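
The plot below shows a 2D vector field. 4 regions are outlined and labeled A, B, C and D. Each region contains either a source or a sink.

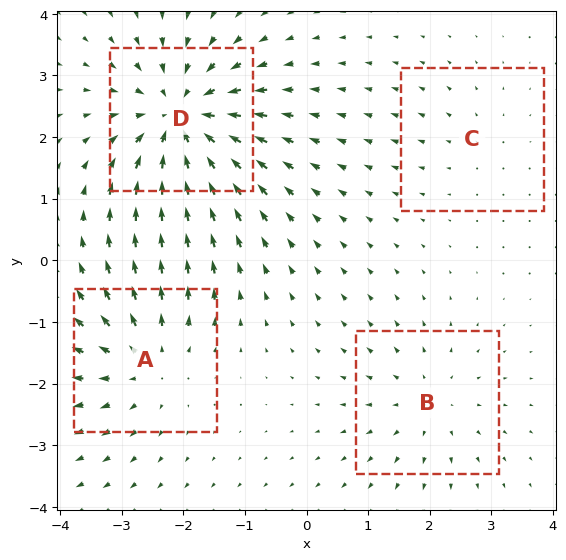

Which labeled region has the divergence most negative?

Divergence at each region's feature centre — A: about +5, B: about +3, C: about +2, D: about -7. Region D is most negative.

D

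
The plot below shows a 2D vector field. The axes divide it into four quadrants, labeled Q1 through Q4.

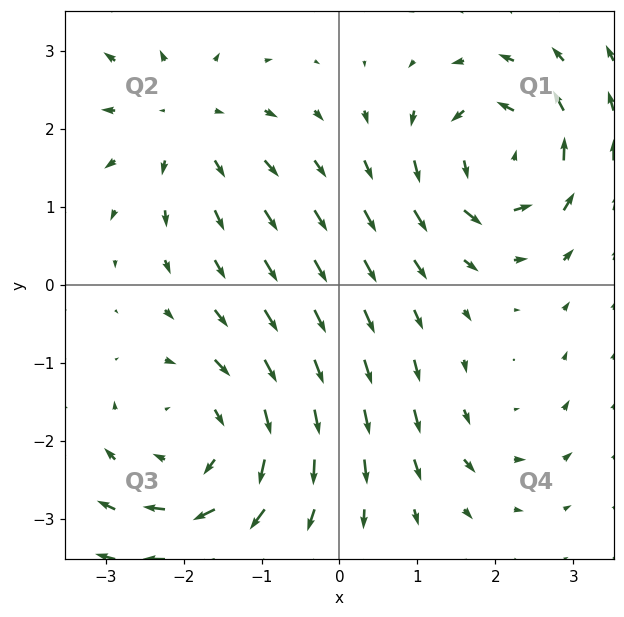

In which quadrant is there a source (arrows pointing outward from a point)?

The source sits at approximately (-2.0, 2.1), which lies in quadrant Q2. The divergence there is about +3, positive as expected for a source.

Q2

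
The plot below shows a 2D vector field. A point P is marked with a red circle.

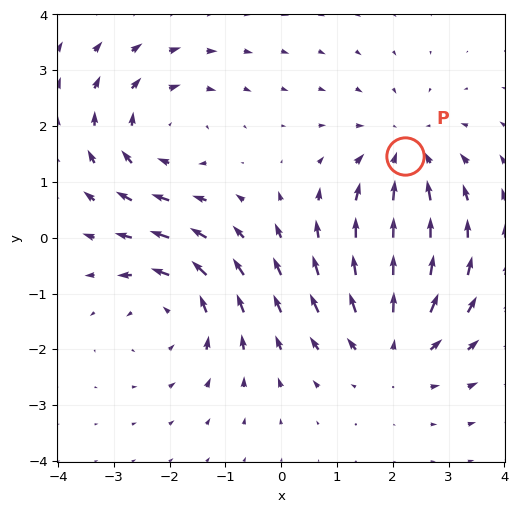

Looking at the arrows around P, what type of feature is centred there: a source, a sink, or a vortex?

sink

At P (2.2, 1.5) the arrows converge inward. Divergence about -4, curl ≈0 — negative divergence with near-zero curl is a sink.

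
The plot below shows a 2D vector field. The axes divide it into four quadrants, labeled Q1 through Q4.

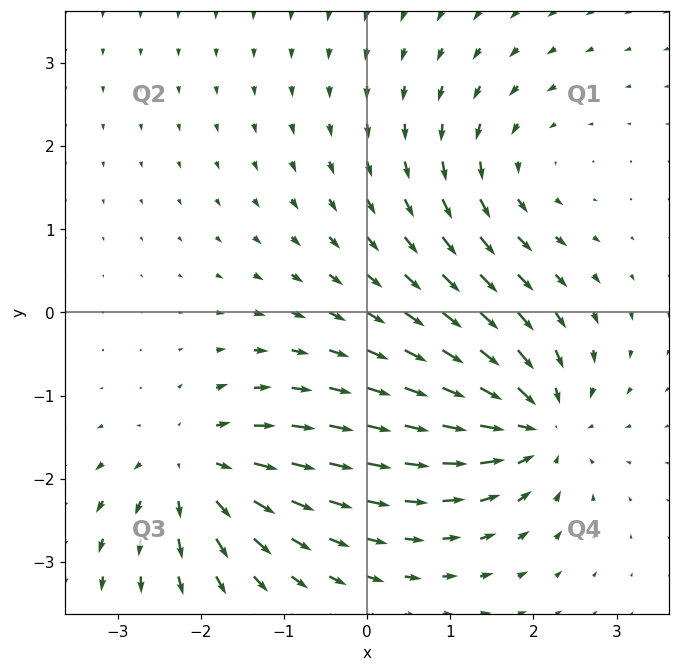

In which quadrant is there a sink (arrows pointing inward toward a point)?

The sink sits at approximately (2.0, -1.3), which lies in quadrant Q4. The divergence there is about -5, negative as expected for a sink.

Q4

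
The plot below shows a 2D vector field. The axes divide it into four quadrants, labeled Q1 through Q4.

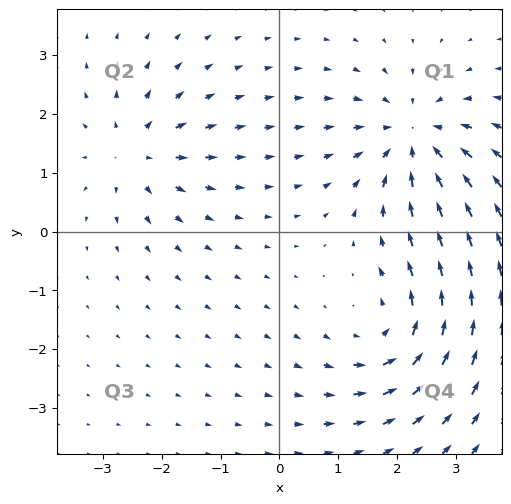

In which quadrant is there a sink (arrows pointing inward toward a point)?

Q1

The sink sits at approximately (2.3, 1.6), which lies in quadrant Q1. The divergence there is about -5, negative as expected for a sink.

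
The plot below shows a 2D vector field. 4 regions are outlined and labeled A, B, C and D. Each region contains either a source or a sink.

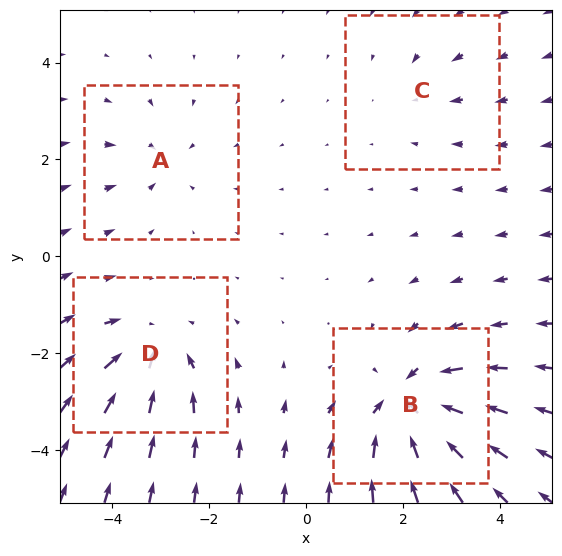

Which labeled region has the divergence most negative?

Divergence at each region's feature centre — A: about -3, B: about -8, C: about -2, D: about -6. Region B is most negative.

B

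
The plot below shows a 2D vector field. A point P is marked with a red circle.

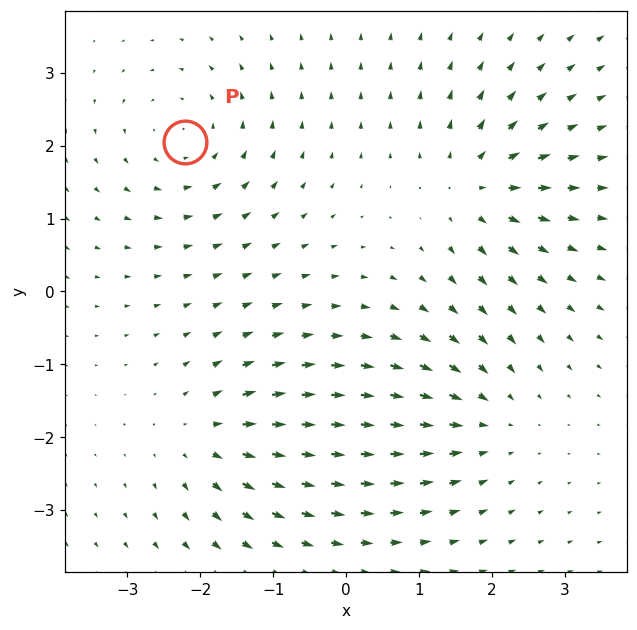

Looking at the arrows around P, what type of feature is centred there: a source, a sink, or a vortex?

At P (-2.2, 2.1) the arrows circulate counterclockwise. Divergence ≈0, curl about +4 — near-zero divergence with nonzero curl is a vortex.

vortex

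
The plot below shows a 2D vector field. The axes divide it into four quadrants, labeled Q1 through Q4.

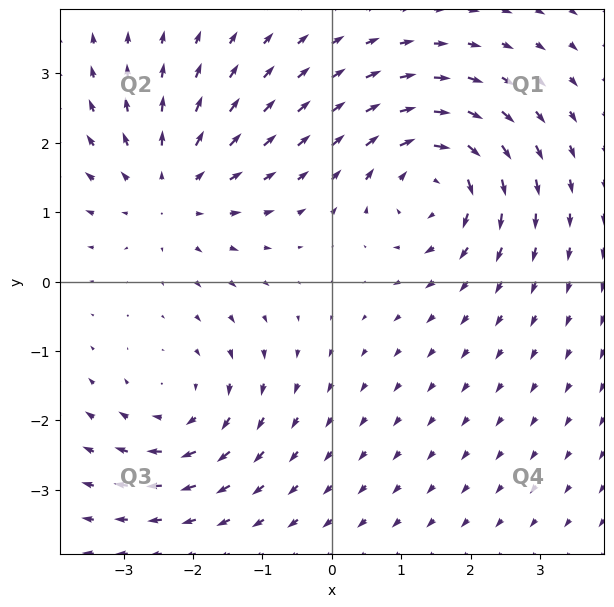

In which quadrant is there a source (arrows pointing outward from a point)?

Q2

The source sits at approximately (-2.3, 1.3), which lies in quadrant Q2. The divergence there is about +4, positive as expected for a source.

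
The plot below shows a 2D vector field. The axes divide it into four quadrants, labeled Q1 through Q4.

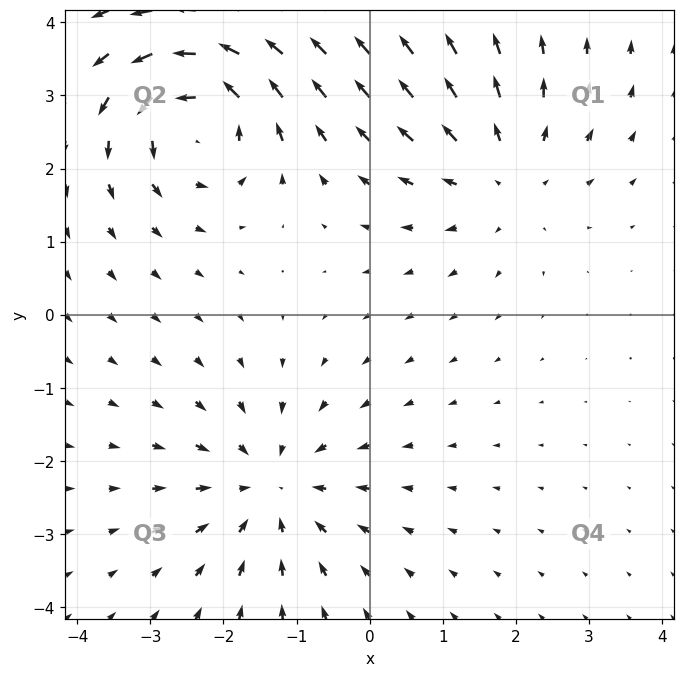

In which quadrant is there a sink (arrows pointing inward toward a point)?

Q3

The sink sits at approximately (-1.3, -2.4), which lies in quadrant Q3. The divergence there is about -4, negative as expected for a sink.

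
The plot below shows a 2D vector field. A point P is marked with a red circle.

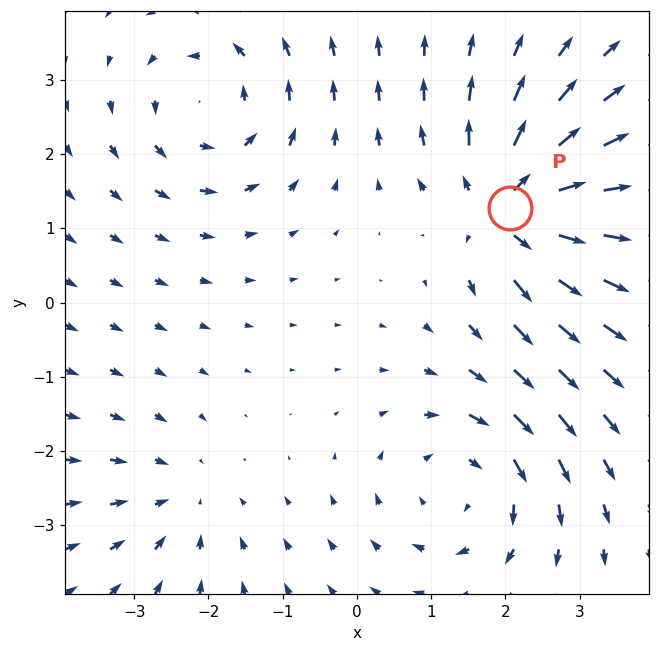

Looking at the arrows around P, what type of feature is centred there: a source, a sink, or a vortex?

At P (2.1, 1.3) the arrows spread outward. Divergence about +6, curl ≈0 — positive divergence with near-zero curl is a source.

source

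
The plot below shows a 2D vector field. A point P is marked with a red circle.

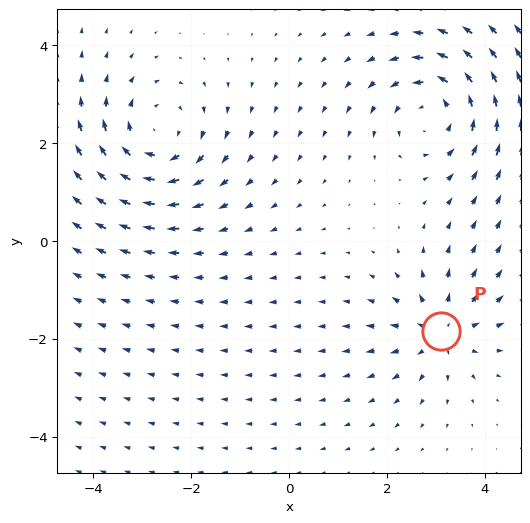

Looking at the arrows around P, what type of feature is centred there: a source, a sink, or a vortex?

At P (3.1, -1.9) the arrows spread outward. Divergence about +4, curl ≈0 — positive divergence with near-zero curl is a source.

source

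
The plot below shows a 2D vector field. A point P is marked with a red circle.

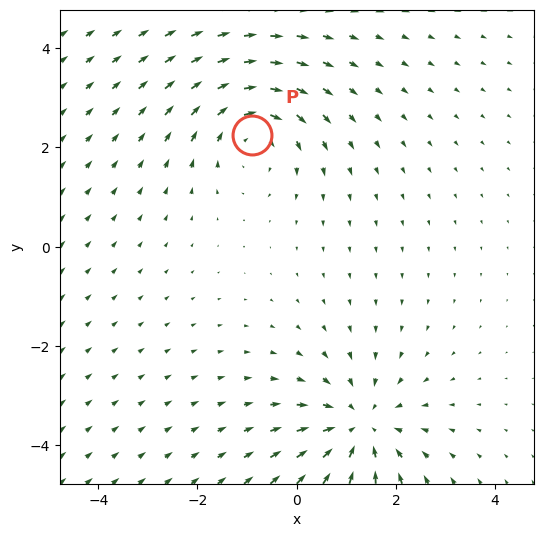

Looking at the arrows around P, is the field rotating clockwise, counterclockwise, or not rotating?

clockwise

Near P at (-0.9, 2.2) the arrows circulate clockwise. The curl (z-component) there is about -3; negative curl means clockwise rotation.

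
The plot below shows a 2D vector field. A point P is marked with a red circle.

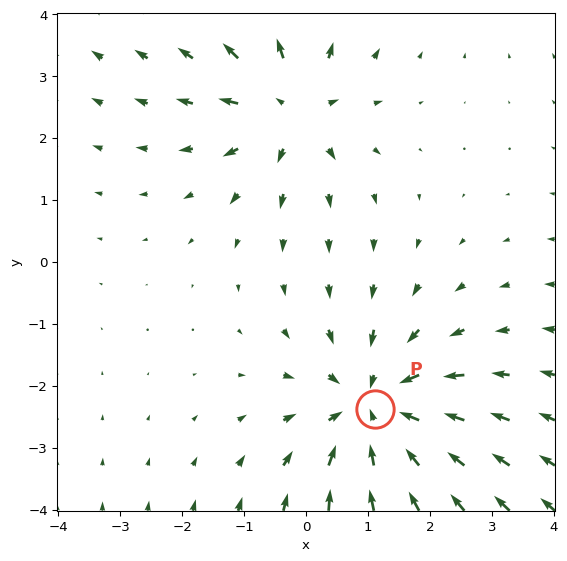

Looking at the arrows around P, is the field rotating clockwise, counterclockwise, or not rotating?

not rotating

Near P at (1.1, -2.4) the arrows show no circulation. The curl there is ≈0.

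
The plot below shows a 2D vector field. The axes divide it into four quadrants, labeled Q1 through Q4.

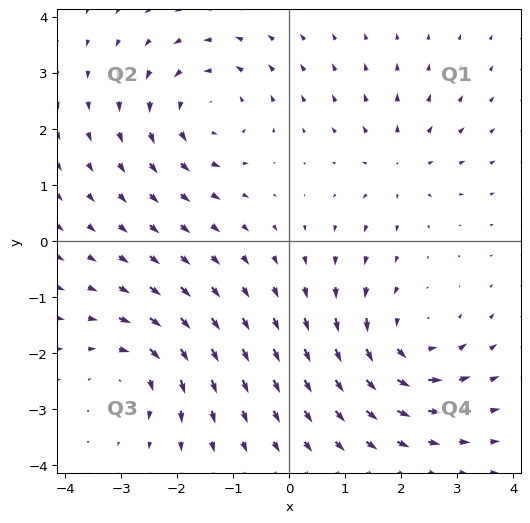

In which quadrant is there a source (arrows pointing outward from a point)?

The source sits at approximately (1.9, 1.4), which lies in quadrant Q1. The divergence there is about +4, positive as expected for a source.

Q1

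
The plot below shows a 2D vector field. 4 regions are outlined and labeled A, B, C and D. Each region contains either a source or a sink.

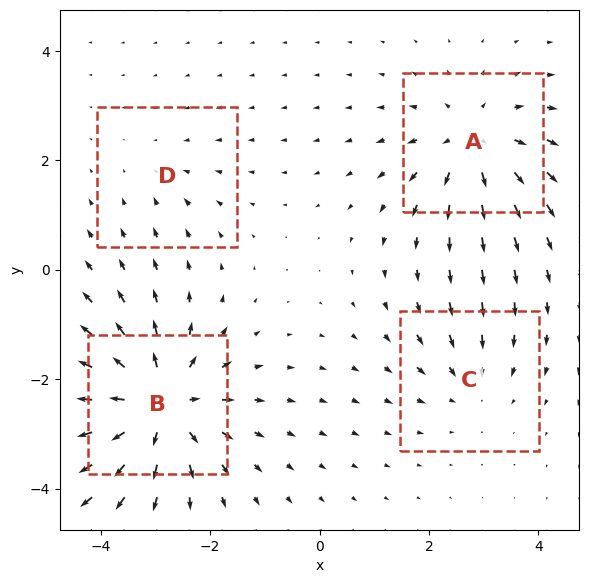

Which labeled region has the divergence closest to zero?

D

Divergence at each region's feature centre — A: about +5, B: about +7, C: about -3, D: about -2. Region D is closest to zero.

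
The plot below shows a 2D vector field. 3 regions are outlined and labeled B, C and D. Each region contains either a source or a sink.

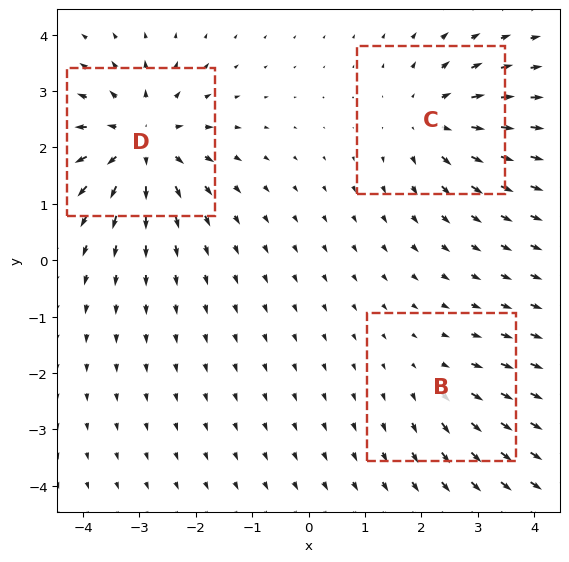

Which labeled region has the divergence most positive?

Divergence at each region's feature centre — B: about +2, C: about +4, D: about +5. Region D is most positive.

D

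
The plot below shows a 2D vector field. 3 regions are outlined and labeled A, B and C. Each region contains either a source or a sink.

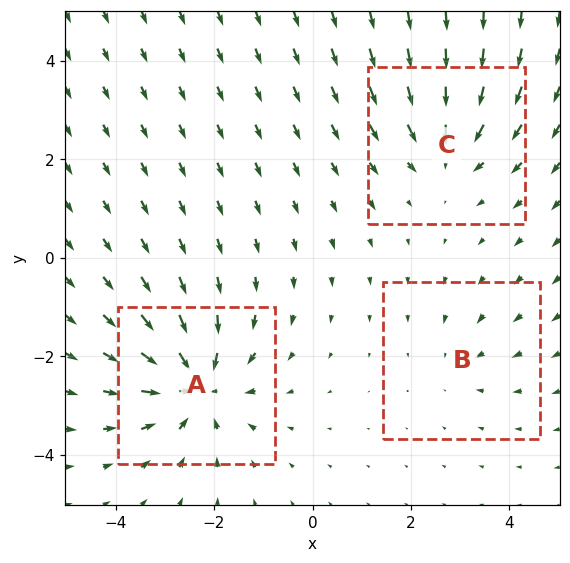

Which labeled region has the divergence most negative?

Divergence at each region's feature centre — A: about -5, B: about -2, C: about -3. Region A is most negative.

A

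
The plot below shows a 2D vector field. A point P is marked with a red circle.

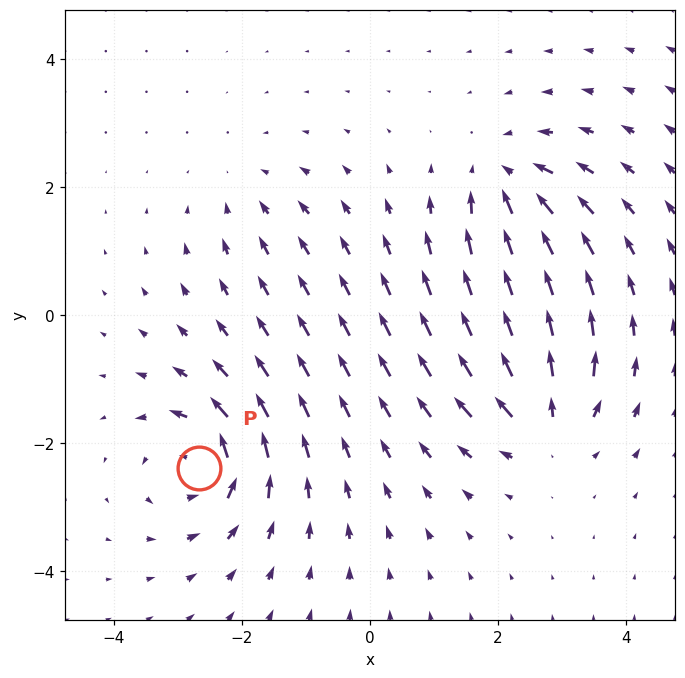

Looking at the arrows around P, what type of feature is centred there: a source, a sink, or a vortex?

vortex

At P (-2.7, -2.4) the arrows circulate counterclockwise. Divergence ≈0, curl about +6 — near-zero divergence with nonzero curl is a vortex.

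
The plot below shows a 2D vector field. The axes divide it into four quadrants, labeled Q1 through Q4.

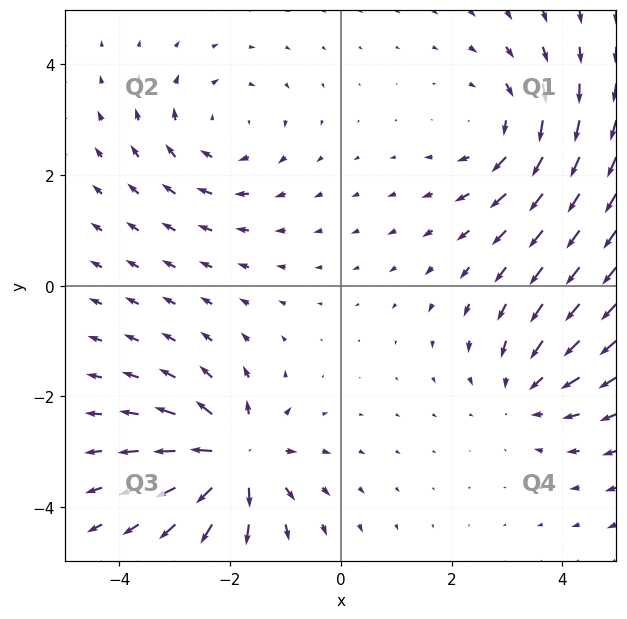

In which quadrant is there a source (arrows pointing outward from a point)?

The source sits at approximately (-1.9, -3.1), which lies in quadrant Q3. The divergence there is about +7, positive as expected for a source.

Q3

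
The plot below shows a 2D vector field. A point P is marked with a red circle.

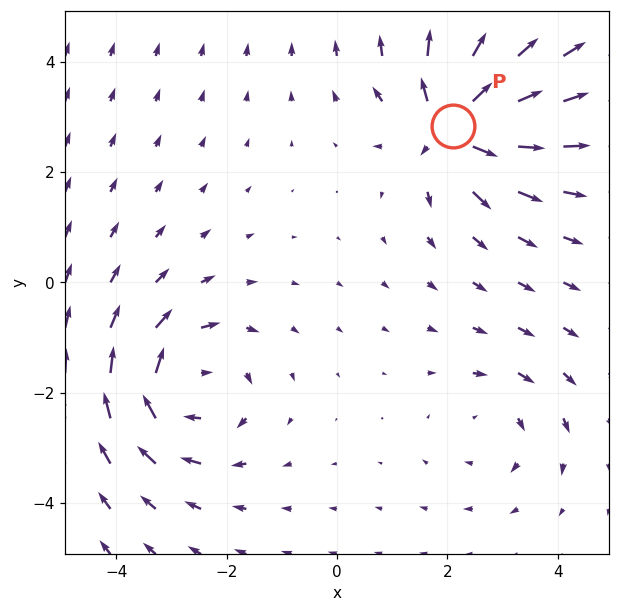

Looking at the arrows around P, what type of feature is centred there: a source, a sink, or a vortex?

At P (2.1, 2.8) the arrows spread outward. Divergence about +7, curl ≈0 — positive divergence with near-zero curl is a source.

source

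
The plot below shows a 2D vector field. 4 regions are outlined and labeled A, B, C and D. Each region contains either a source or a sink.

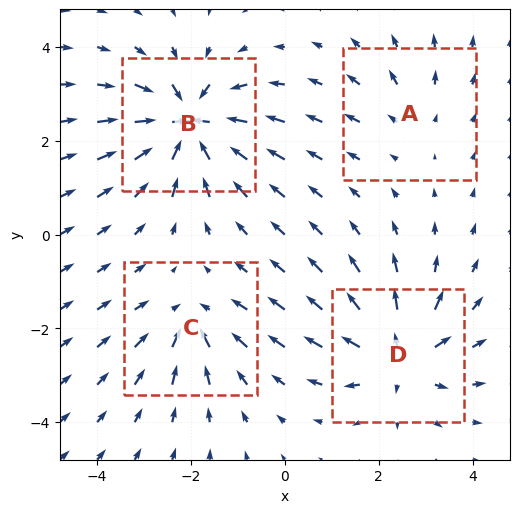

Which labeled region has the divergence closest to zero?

Divergence at each region's feature centre — A: about +3, B: about -8, C: about -4, D: about +6. Region A is closest to zero.

A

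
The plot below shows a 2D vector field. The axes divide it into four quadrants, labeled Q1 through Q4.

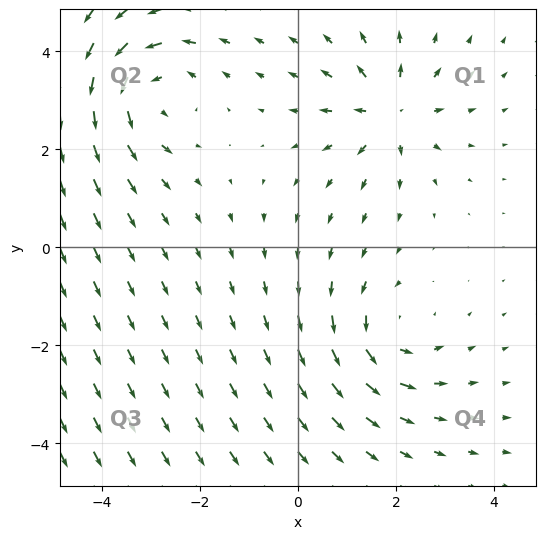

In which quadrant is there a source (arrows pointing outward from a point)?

Q1

The source sits at approximately (1.9, 2.8), which lies in quadrant Q1. The divergence there is about +4, positive as expected for a source.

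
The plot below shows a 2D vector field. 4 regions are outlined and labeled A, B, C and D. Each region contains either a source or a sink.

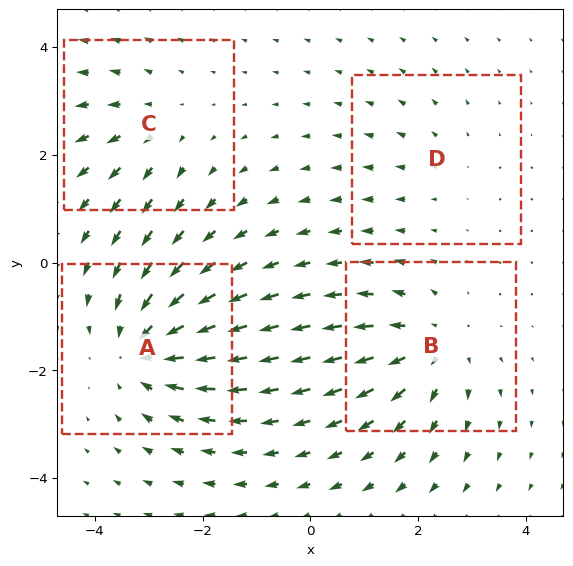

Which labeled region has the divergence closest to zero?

D

Divergence at each region's feature centre — A: about -6, B: about +5, C: about +3, D: about +2. Region D is closest to zero.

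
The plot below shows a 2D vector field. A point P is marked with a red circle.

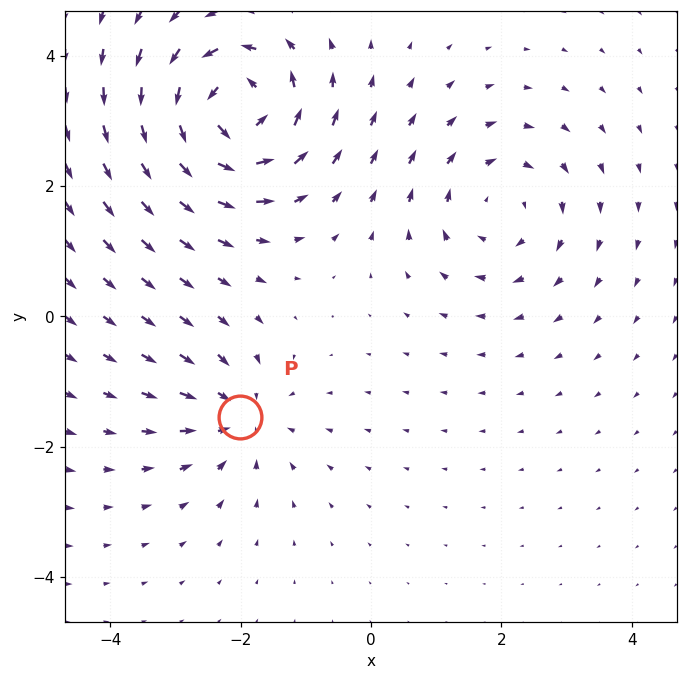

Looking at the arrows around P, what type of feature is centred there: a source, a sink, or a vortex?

At P (-2.0, -1.5) the arrows converge inward. Divergence about -3, curl ≈0 — negative divergence with near-zero curl is a sink.

sink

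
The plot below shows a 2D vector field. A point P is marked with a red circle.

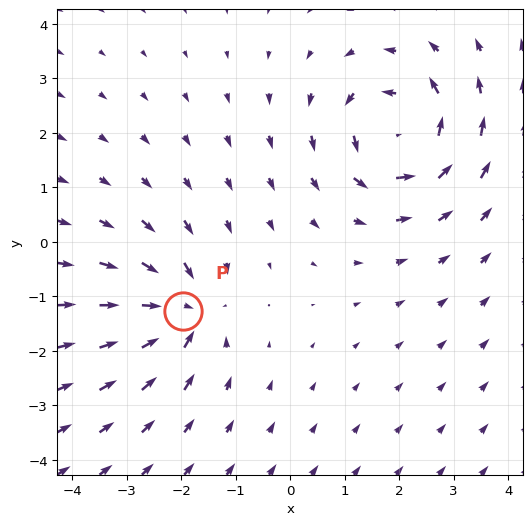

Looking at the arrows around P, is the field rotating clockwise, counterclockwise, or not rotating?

Near P at (-2.0, -1.3) the arrows show no circulation. The curl there is ≈0.

not rotating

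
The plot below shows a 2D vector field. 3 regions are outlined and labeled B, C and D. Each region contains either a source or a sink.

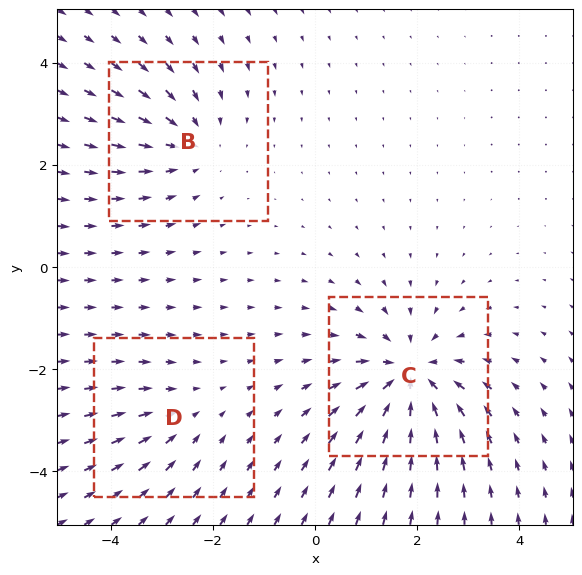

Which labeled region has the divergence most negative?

Divergence at each region's feature centre — B: about -3, C: about -5, D: about -2. Region C is most negative.

C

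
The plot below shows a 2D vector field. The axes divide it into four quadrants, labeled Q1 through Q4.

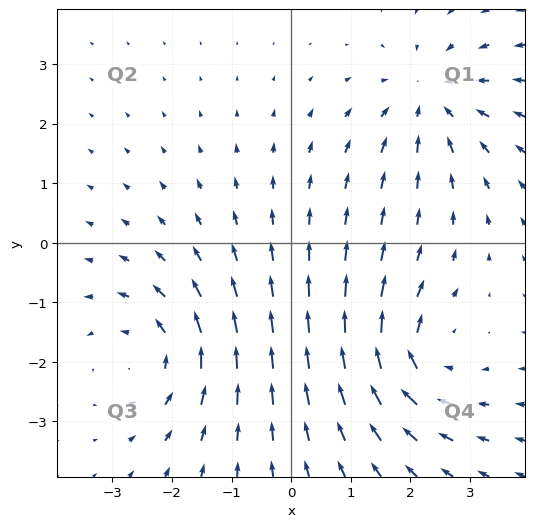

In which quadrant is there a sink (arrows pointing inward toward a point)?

The sink sits at approximately (2.3, 2.4), which lies in quadrant Q1. The divergence there is about -4, negative as expected for a sink.

Q1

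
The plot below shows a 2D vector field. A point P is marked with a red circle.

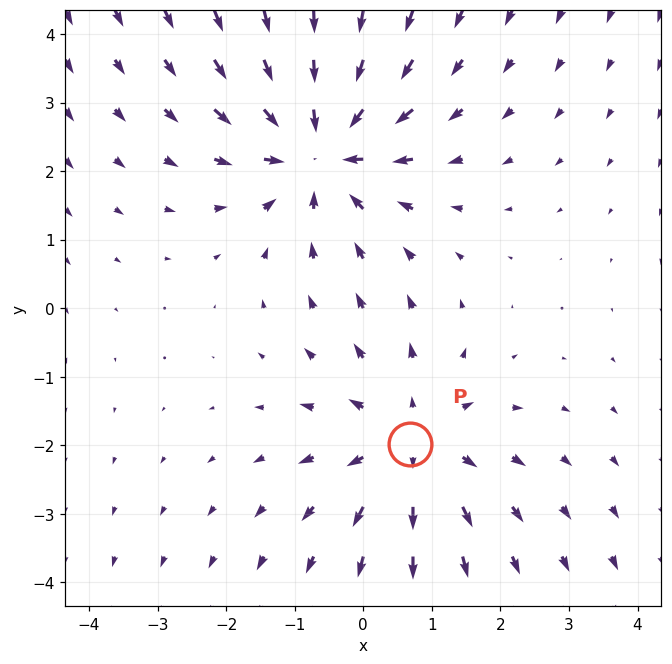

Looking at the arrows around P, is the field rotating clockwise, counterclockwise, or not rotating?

Near P at (0.7, -2.0) the arrows show no circulation. The curl there is ≈0.

not rotating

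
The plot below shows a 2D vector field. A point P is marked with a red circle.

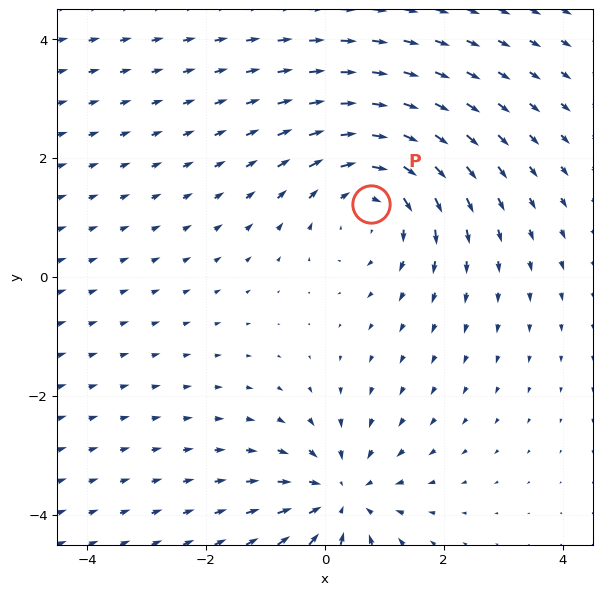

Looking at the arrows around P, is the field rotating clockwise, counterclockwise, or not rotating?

clockwise

Near P at (0.8, 1.2) the arrows circulate clockwise. The curl (z-component) there is about -3; negative curl means clockwise rotation.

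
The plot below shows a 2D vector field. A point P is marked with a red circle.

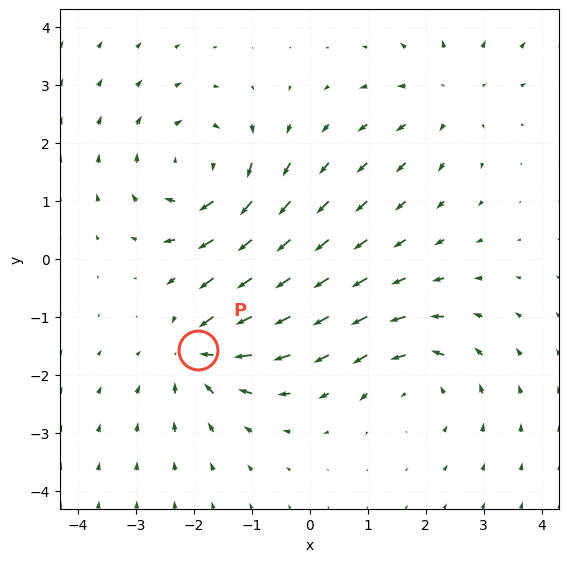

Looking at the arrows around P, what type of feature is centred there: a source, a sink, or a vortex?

At P (-1.9, -1.6) the arrows converge inward. Divergence about -5, curl ≈0 — negative divergence with near-zero curl is a sink.

sink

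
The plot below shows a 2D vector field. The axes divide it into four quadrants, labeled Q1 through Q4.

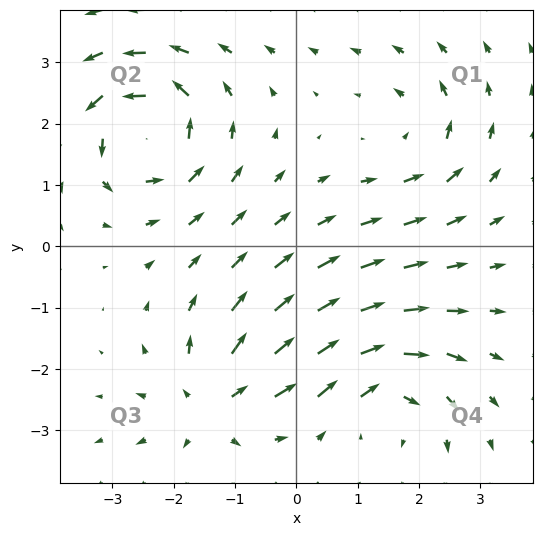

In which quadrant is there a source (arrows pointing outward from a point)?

Q3

The source sits at approximately (-1.4, -2.6), which lies in quadrant Q3. The divergence there is about +5, positive as expected for a source.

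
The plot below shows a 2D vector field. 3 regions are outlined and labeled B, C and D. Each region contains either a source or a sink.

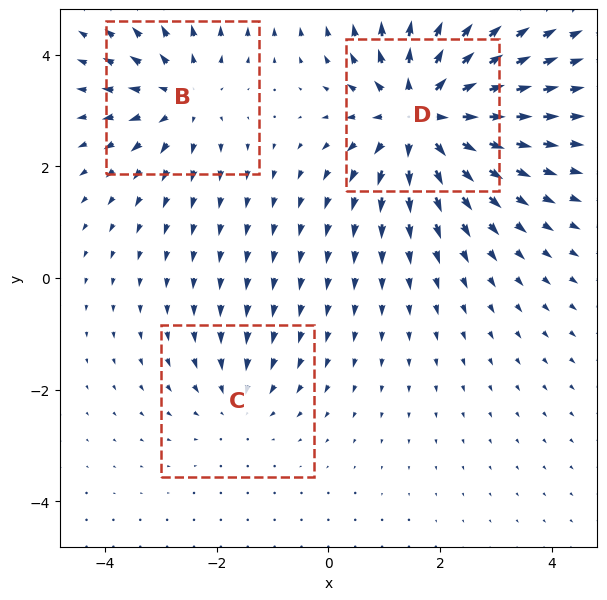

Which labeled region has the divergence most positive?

Divergence at each region's feature centre — B: about +3, C: about -2, D: about +5. Region D is most positive.

D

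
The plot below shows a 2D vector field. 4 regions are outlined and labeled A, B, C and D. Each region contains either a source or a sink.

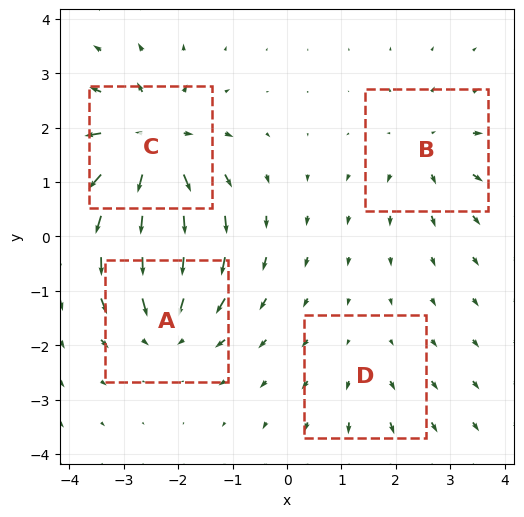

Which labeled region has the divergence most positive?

C

Divergence at each region's feature centre — A: about -5, B: about +4, C: about +8, D: about +2. Region C is most positive.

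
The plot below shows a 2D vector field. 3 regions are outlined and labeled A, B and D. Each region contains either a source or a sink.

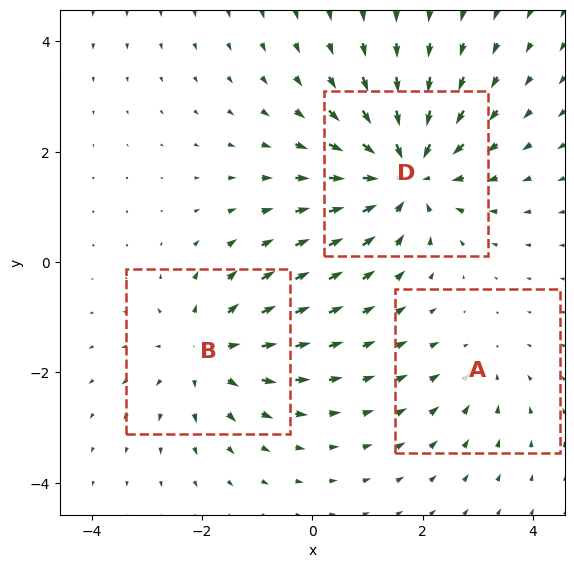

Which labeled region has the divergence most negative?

Divergence at each region's feature centre — A: about -2, B: about +3, D: about -5. Region D is most negative.

D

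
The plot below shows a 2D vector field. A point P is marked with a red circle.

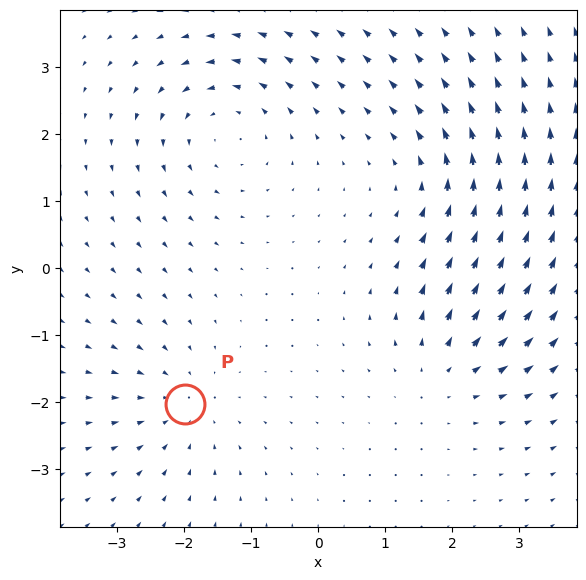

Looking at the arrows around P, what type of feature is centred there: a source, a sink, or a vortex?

At P (-2.0, -2.0) the arrows converge inward. Divergence about -4, curl ≈0 — negative divergence with near-zero curl is a sink.

sink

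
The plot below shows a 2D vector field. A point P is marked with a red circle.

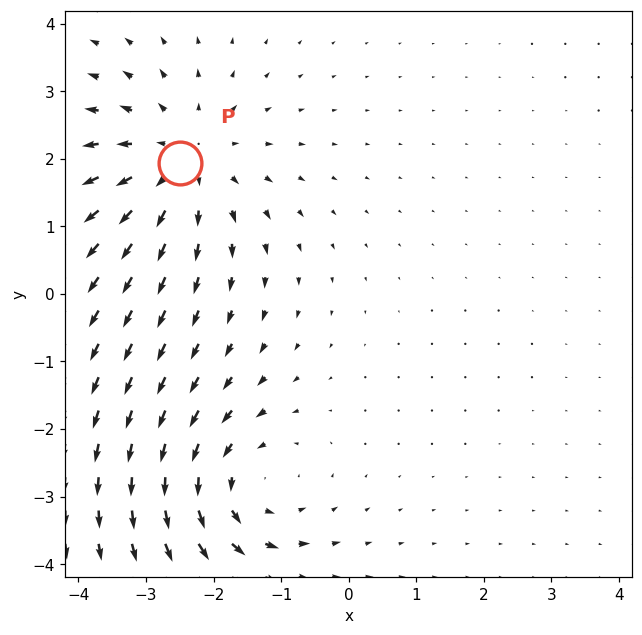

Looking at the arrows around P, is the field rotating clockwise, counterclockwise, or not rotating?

Near P at (-2.5, 1.9) the arrows show no circulation. The curl there is ≈0.

not rotating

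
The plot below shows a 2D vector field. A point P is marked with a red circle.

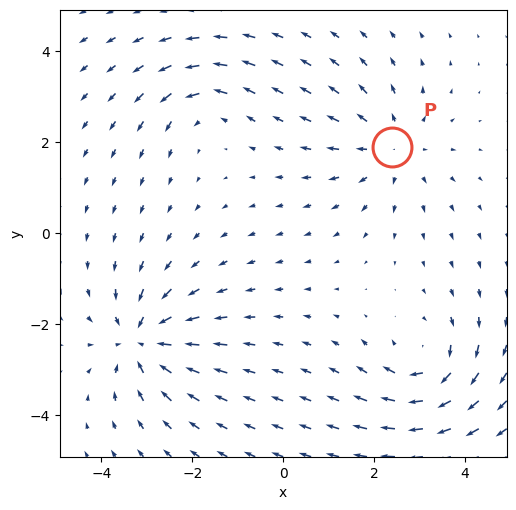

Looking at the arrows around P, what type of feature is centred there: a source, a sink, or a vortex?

At P (2.4, 1.9) the arrows spread outward. Divergence about +4, curl ≈0 — positive divergence with near-zero curl is a source.

source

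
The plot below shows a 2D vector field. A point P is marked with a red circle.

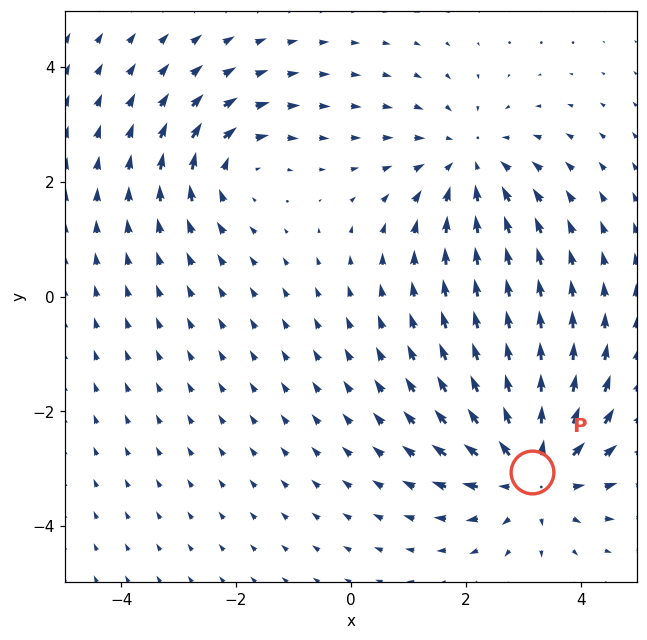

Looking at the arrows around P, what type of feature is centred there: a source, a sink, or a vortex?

At P (3.2, -3.0) the arrows spread outward. Divergence about +5, curl ≈0 — positive divergence with near-zero curl is a source.

source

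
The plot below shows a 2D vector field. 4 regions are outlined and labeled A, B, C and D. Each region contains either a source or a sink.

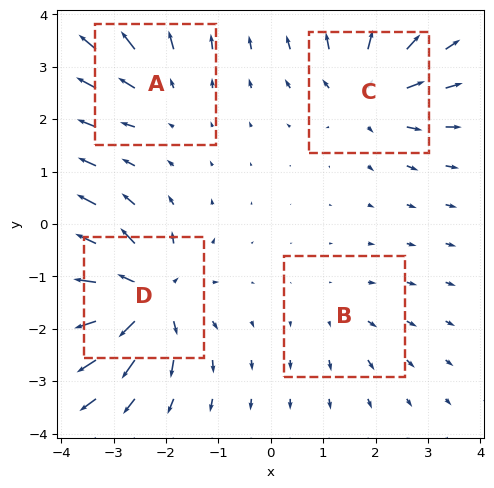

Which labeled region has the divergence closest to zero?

B

Divergence at each region's feature centre — A: about +4, B: about +2, C: about +6, D: about +8. Region B is closest to zero.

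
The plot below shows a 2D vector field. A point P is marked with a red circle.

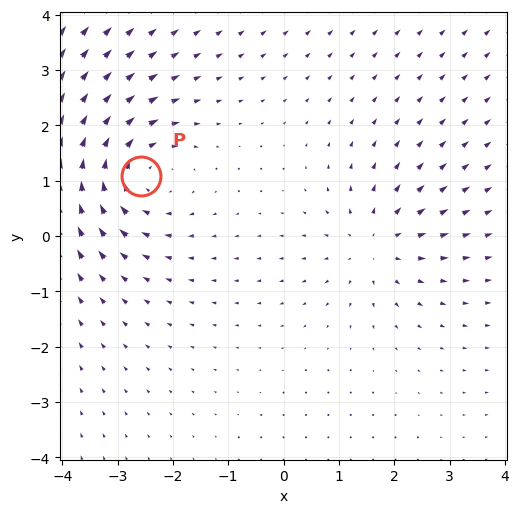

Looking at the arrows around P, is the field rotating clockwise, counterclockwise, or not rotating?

clockwise

Near P at (-2.6, 1.1) the arrows circulate clockwise. The curl (z-component) there is about -4; negative curl means clockwise rotation.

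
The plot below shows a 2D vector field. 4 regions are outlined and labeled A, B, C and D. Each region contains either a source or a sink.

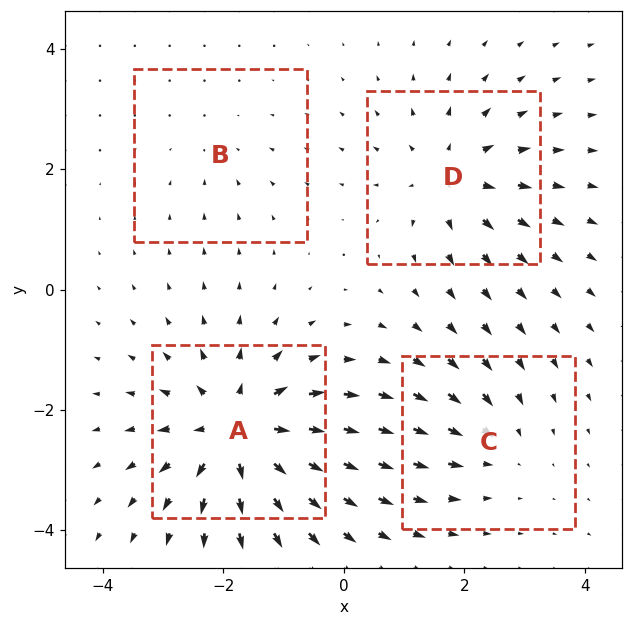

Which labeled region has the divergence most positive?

A

Divergence at each region's feature centre — A: about +8, B: about -2, C: about -3, D: about +5. Region A is most positive.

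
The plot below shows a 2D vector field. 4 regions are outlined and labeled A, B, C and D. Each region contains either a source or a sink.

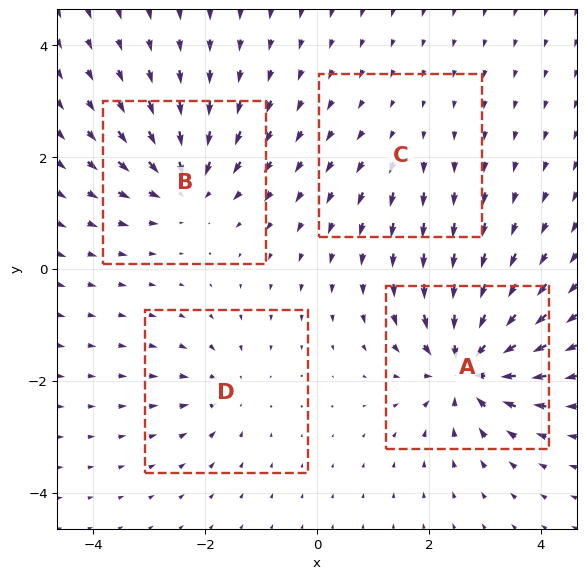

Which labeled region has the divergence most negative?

Divergence at each region's feature centre — A: about -9, B: about -6, C: about +2, D: about -4. Region A is most negative.

A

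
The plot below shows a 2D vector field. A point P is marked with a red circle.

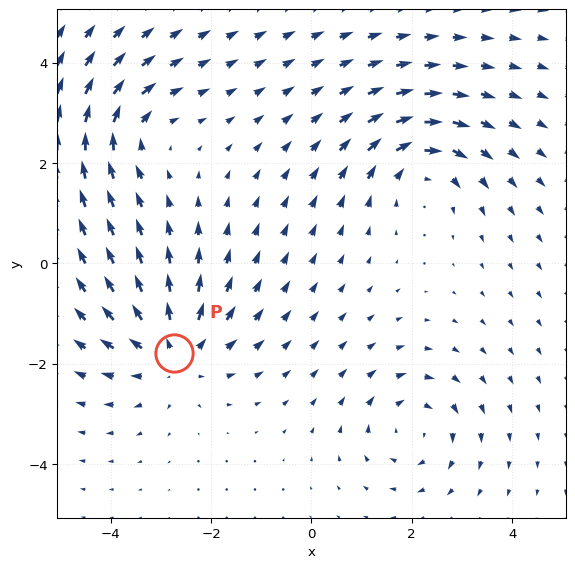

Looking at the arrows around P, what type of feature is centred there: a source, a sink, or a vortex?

source

At P (-2.7, -1.8) the arrows spread outward. Divergence about +4, curl ≈0 — positive divergence with near-zero curl is a source.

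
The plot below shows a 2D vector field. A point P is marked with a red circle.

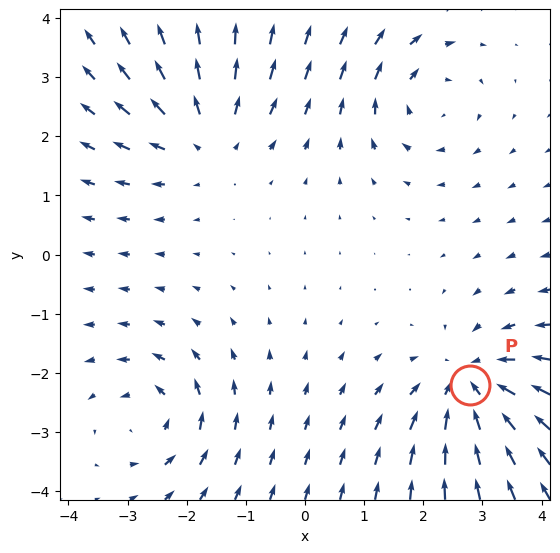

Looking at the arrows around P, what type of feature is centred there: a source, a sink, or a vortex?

At P (2.8, -2.2) the arrows converge inward. Divergence about -5, curl ≈0 — negative divergence with near-zero curl is a sink.

sink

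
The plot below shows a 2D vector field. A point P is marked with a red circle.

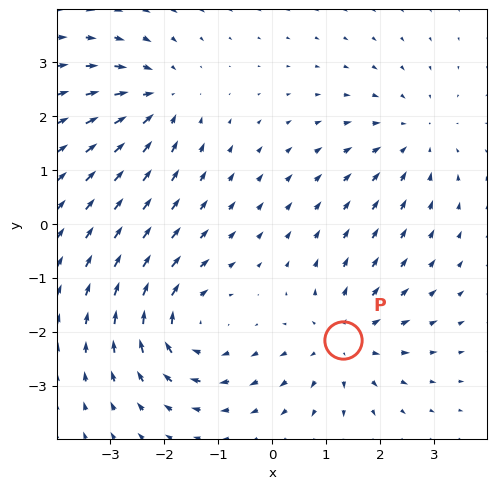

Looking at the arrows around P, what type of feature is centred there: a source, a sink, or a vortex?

source

At P (1.3, -2.2) the arrows spread outward. Divergence about +4, curl ≈0 — positive divergence with near-zero curl is a source.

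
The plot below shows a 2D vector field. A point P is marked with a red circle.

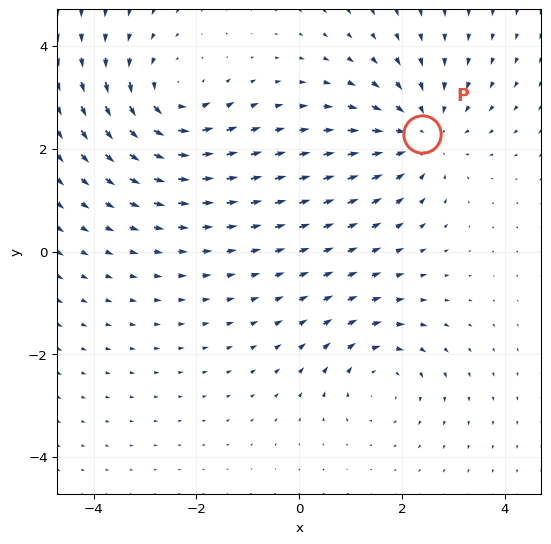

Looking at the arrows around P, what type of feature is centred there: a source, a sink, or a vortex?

At P (2.4, 2.3) the arrows converge inward. Divergence about -4, curl ≈0 — negative divergence with near-zero curl is a sink.

sink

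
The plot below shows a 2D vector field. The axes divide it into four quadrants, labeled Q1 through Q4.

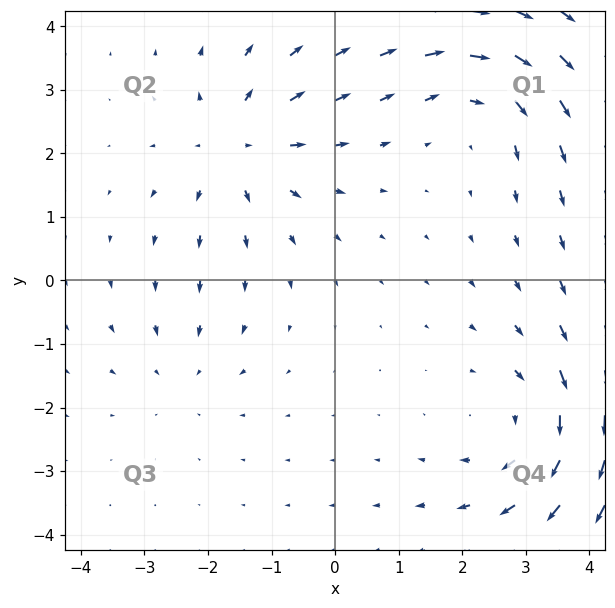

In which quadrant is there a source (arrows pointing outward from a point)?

The source sits at approximately (-1.5, 2.1), which lies in quadrant Q2. The divergence there is about +4, positive as expected for a source.

Q2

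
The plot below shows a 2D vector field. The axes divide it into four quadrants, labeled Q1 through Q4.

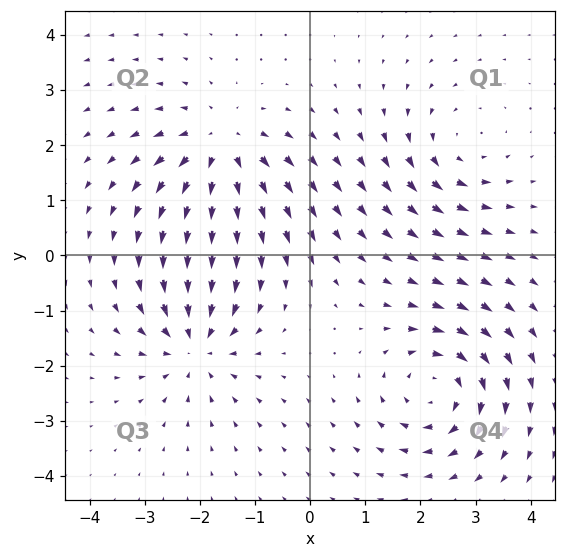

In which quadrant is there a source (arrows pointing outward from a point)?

Q2

The source sits at approximately (-1.6, 2.0), which lies in quadrant Q2. The divergence there is about +5, positive as expected for a source.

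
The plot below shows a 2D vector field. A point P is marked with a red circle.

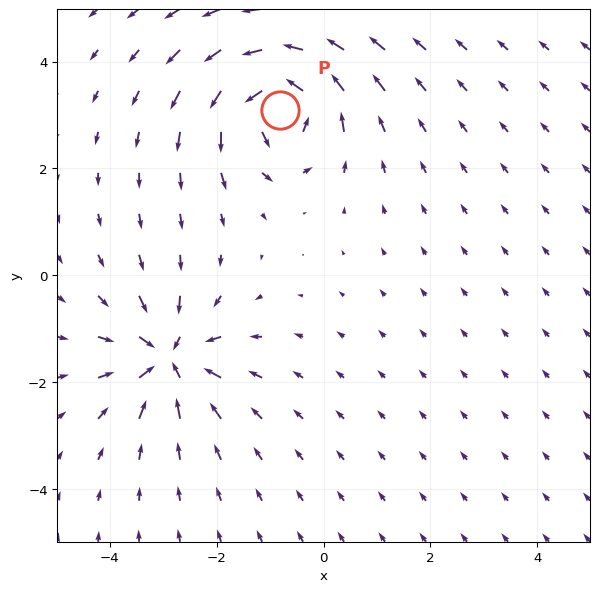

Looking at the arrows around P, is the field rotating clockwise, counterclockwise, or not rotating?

Near P at (-0.8, 3.1) the arrows circulate counterclockwise. The curl (z-component) there is about +7; positive curl means counterclockwise rotation.

counterclockwise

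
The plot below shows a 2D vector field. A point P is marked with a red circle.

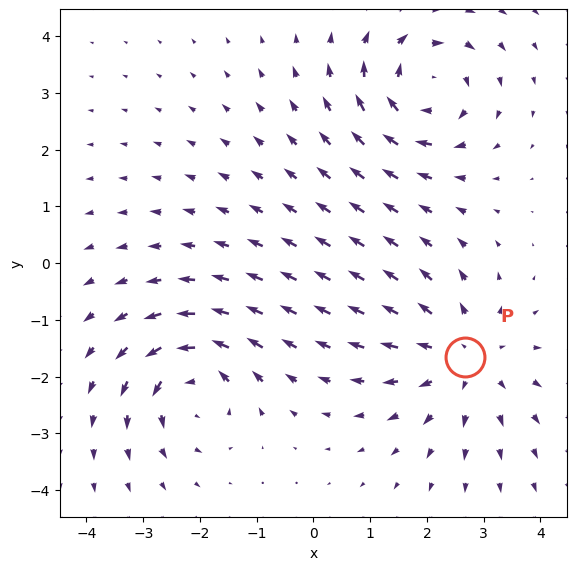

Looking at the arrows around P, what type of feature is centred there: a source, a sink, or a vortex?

source

At P (2.7, -1.7) the arrows spread outward. Divergence about +4, curl ≈0 — positive divergence with near-zero curl is a source.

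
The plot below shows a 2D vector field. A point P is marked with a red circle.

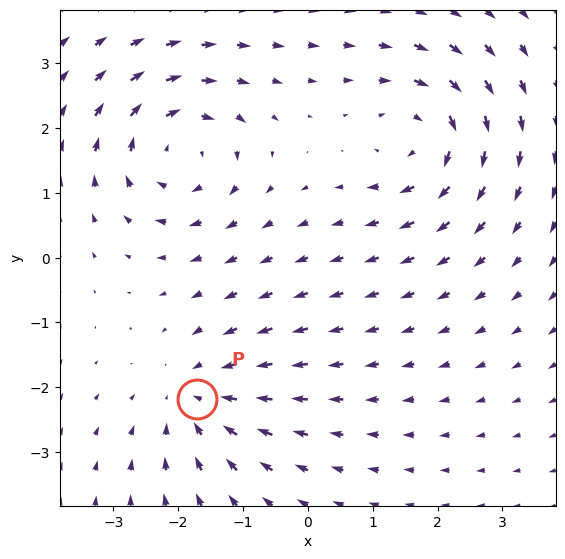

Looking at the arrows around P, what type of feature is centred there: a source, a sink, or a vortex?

sink

At P (-1.7, -2.2) the arrows converge inward. Divergence about -4, curl ≈0 — negative divergence with near-zero curl is a sink.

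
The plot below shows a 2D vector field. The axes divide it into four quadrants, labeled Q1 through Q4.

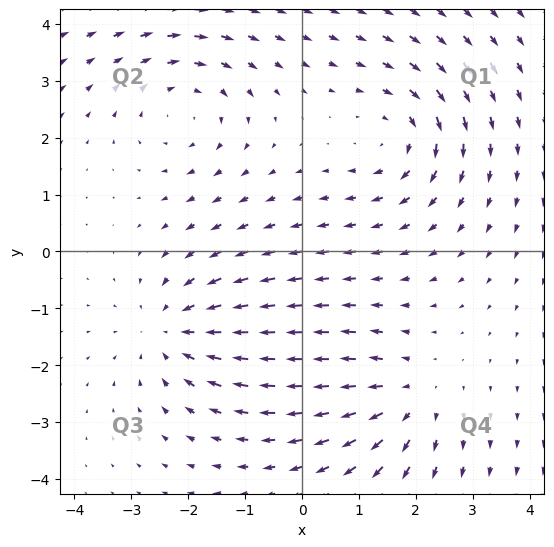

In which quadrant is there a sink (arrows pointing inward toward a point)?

Q3

The sink sits at approximately (-2.2, -1.4), which lies in quadrant Q3. The divergence there is about -4, negative as expected for a sink.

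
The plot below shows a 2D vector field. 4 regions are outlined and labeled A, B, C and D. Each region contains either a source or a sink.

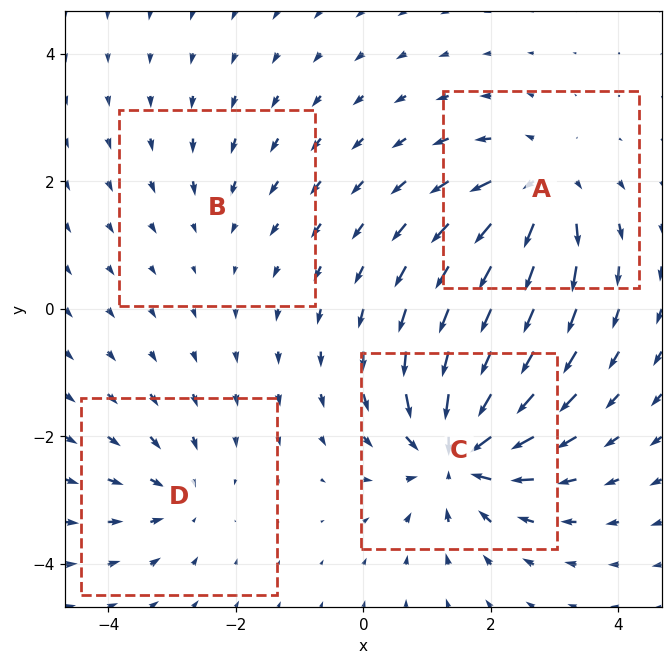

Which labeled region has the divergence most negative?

C

Divergence at each region's feature centre — A: about +6, B: about -2, C: about -8, D: about -4. Region C is most negative.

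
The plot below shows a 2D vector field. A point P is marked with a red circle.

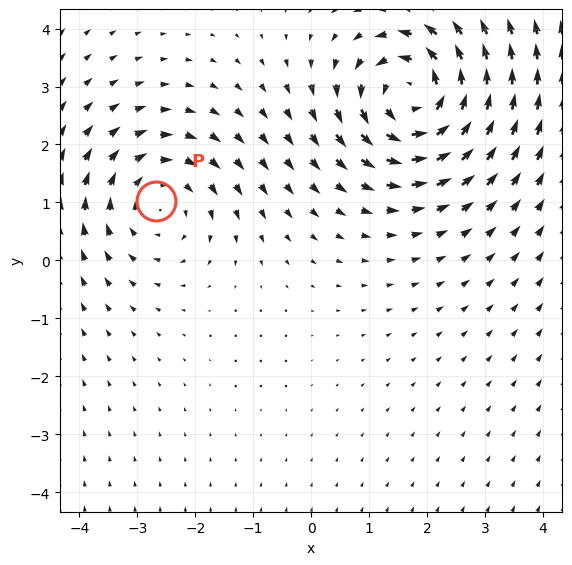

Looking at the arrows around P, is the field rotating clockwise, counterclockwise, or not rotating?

clockwise

Near P at (-2.7, 1.0) the arrows circulate clockwise. The curl (z-component) there is about -3; negative curl means clockwise rotation.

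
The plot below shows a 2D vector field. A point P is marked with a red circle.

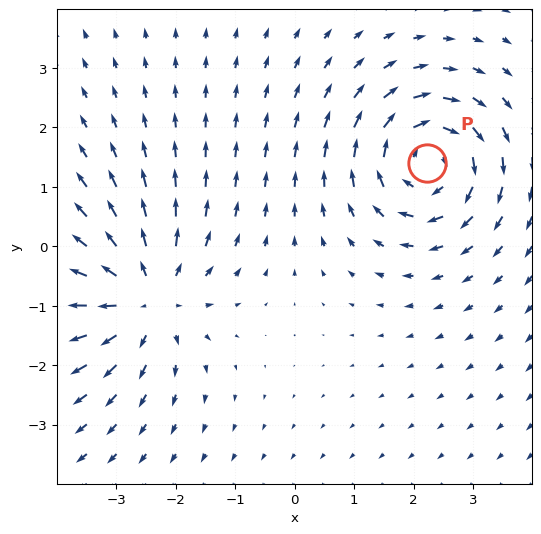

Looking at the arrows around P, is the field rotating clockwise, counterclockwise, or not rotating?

Near P at (2.2, 1.4) the arrows circulate clockwise. The curl (z-component) there is about -6; negative curl means clockwise rotation.

clockwise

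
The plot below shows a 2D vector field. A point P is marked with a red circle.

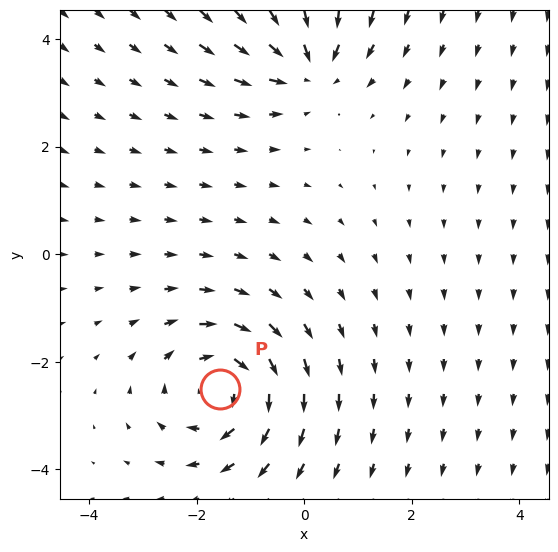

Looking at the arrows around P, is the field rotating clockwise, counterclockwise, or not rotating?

clockwise

Near P at (-1.6, -2.5) the arrows circulate clockwise. The curl (z-component) there is about -4; negative curl means clockwise rotation.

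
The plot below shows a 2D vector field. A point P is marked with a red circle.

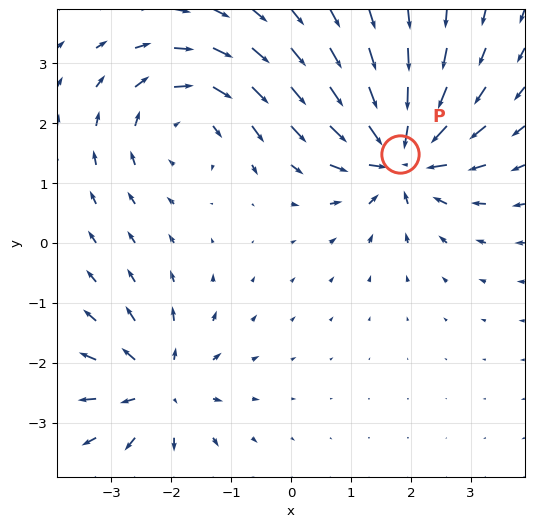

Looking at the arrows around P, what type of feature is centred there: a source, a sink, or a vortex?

sink

At P (1.8, 1.5) the arrows converge inward. Divergence about -6, curl ≈0 — negative divergence with near-zero curl is a sink.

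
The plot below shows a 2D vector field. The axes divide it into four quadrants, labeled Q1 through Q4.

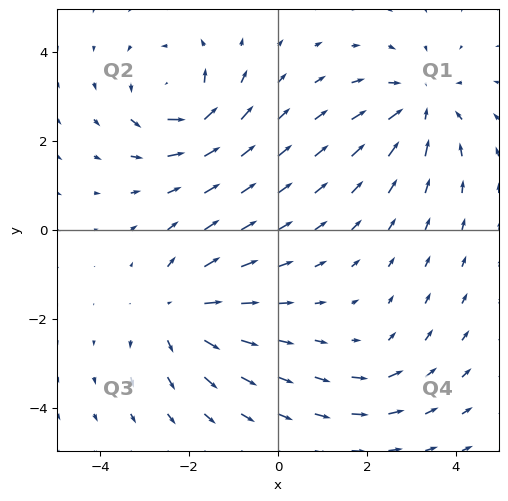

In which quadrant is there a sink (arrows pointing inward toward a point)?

The sink sits at approximately (3.2, 2.8), which lies in quadrant Q1. The divergence there is about -4, negative as expected for a sink.

Q1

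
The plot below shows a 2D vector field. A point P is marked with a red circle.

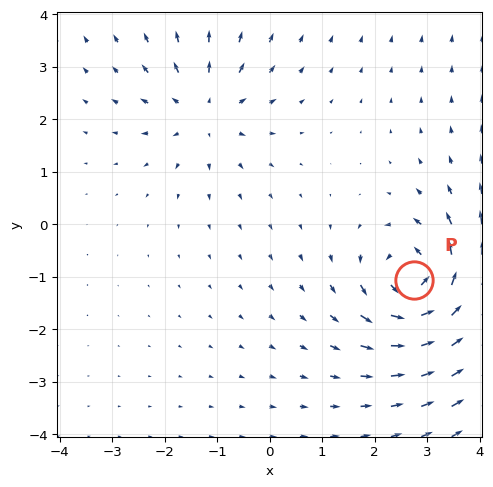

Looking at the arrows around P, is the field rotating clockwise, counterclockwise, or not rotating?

counterclockwise

Near P at (2.8, -1.1) the arrows circulate counterclockwise. The curl (z-component) there is about +6; positive curl means counterclockwise rotation.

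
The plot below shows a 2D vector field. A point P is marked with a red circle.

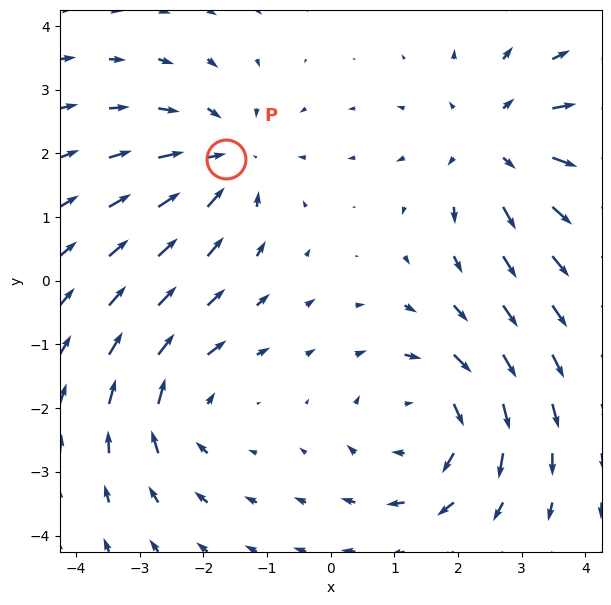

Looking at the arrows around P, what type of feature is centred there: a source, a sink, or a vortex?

sink

At P (-1.6, 1.9) the arrows converge inward. Divergence about -4, curl ≈0 — negative divergence with near-zero curl is a sink.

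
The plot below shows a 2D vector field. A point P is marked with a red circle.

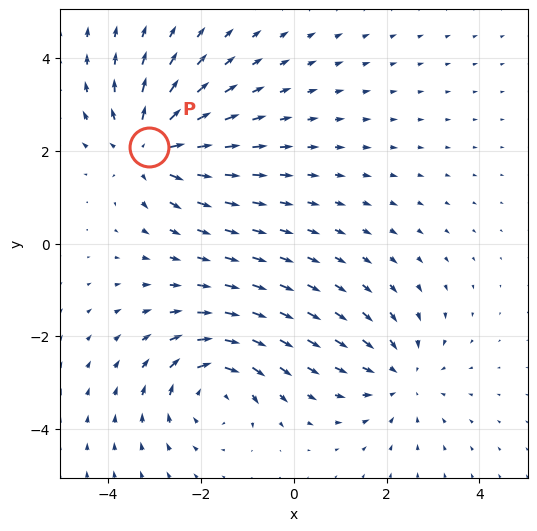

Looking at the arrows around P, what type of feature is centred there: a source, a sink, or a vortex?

source

At P (-3.1, 2.1) the arrows spread outward. Divergence about +4, curl ≈0 — positive divergence with near-zero curl is a source.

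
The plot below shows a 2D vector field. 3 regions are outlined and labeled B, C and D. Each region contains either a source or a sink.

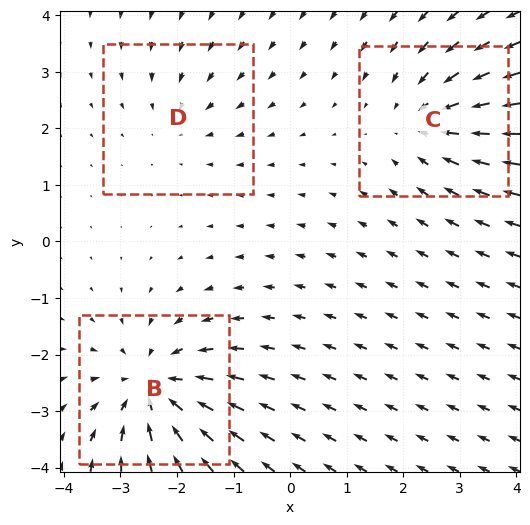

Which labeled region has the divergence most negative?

Divergence at each region's feature centre — B: about -5, C: about -3, D: about -2. Region B is most negative.

B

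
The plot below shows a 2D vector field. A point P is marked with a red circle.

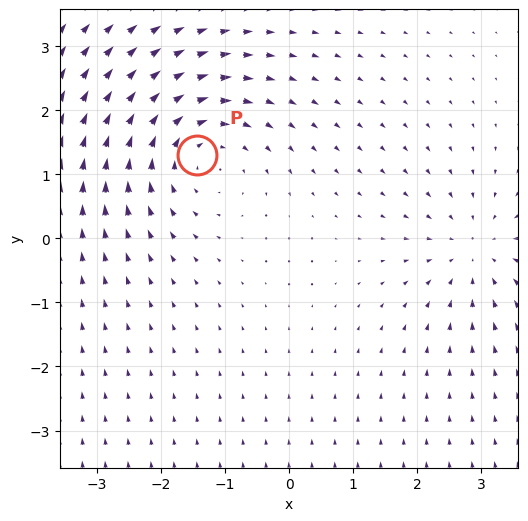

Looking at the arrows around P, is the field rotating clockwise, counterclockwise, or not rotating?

clockwise

Near P at (-1.4, 1.3) the arrows circulate clockwise. The curl (z-component) there is about -4; negative curl means clockwise rotation.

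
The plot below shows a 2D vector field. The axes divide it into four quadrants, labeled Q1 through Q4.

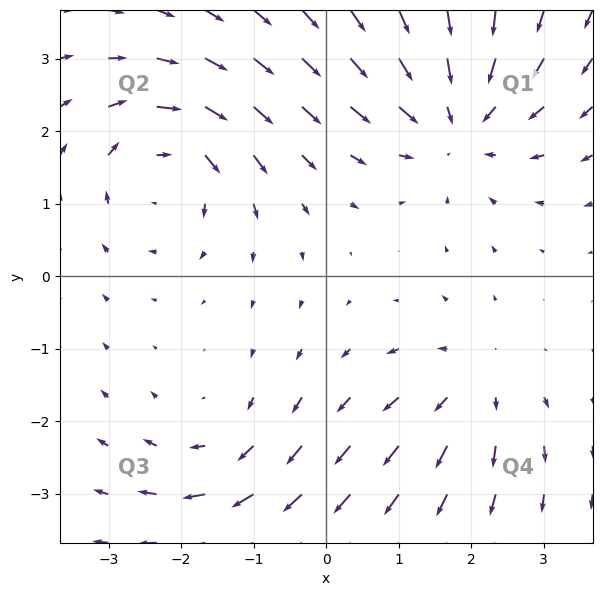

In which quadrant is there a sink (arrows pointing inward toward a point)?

Q1

The sink sits at approximately (1.8, 2.2), which lies in quadrant Q1. The divergence there is about -4, negative as expected for a sink.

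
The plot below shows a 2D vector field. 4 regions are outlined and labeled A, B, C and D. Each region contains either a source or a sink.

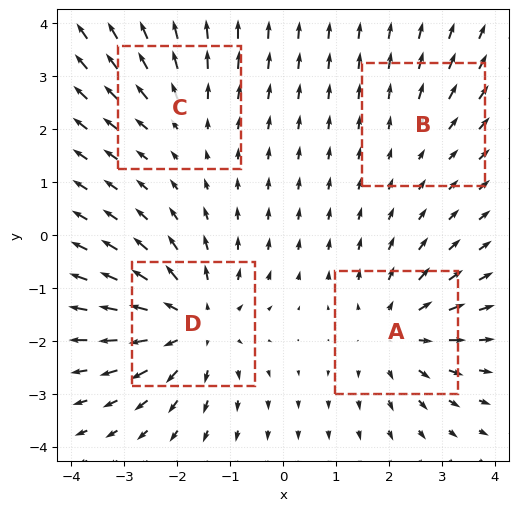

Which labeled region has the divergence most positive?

Divergence at each region's feature centre — A: about +5, B: about +2, C: about +3, D: about +6. Region D is most positive.

D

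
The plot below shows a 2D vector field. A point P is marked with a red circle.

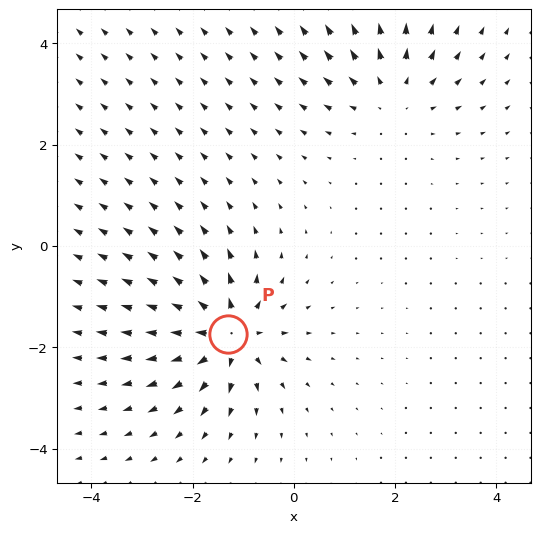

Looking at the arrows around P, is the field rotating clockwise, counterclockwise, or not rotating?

Near P at (-1.3, -1.7) the arrows show no circulation. The curl there is ≈0.

not rotating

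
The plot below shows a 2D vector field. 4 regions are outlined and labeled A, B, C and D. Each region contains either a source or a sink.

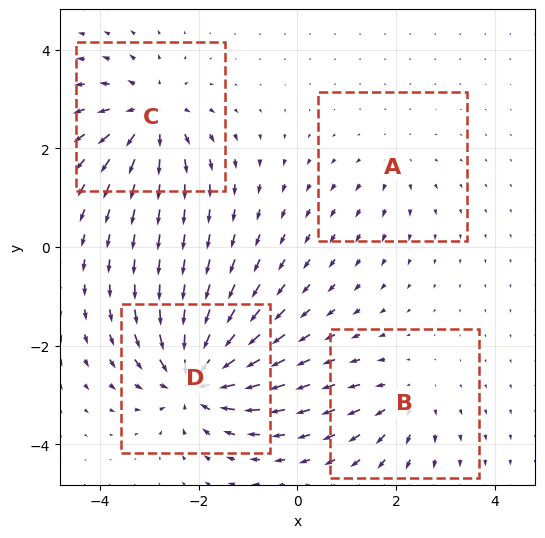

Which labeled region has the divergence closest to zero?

A

Divergence at each region's feature centre — A: about +2, B: about +4, C: about +6, D: about -8. Region A is closest to zero.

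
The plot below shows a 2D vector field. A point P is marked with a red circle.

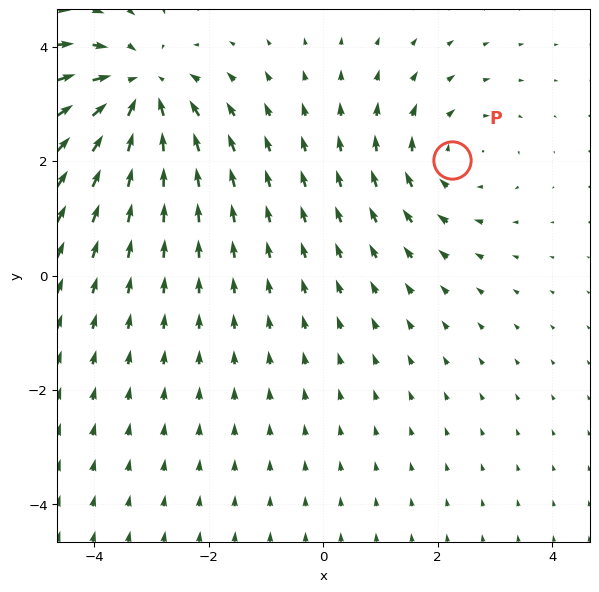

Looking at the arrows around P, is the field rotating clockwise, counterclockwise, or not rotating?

Near P at (2.2, 2.0) the arrows circulate clockwise. The curl (z-component) there is about -2; negative curl means clockwise rotation.

clockwise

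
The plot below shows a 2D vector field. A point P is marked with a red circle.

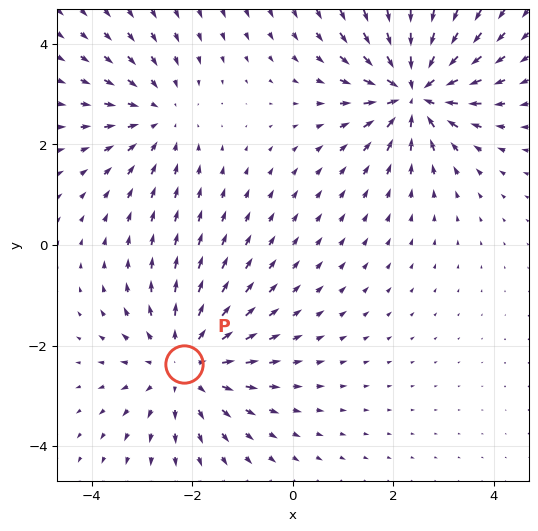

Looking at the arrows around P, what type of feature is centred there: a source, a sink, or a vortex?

At P (-2.2, -2.4) the arrows spread outward. Divergence about +3, curl ≈0 — positive divergence with near-zero curl is a source.

source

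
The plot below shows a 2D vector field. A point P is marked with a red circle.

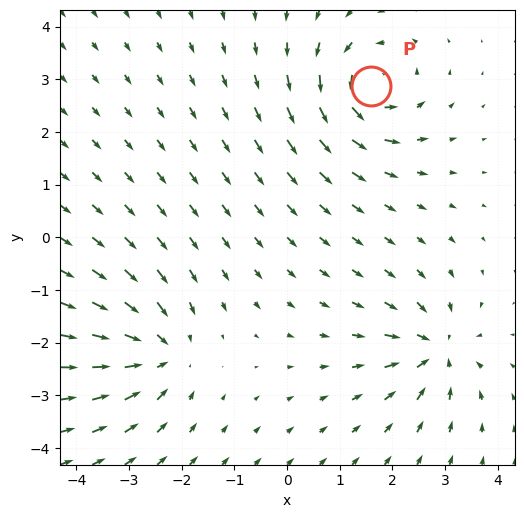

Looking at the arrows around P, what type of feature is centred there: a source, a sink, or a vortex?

vortex

At P (1.6, 2.9) the arrows circulate counterclockwise. Divergence ≈0, curl about +5 — near-zero divergence with nonzero curl is a vortex.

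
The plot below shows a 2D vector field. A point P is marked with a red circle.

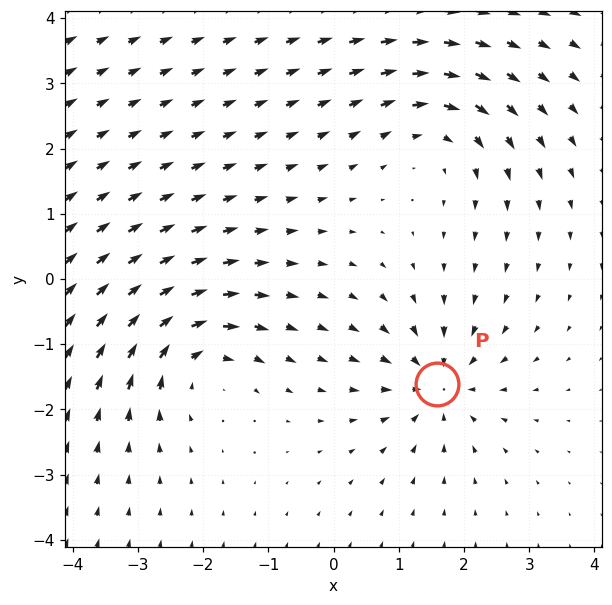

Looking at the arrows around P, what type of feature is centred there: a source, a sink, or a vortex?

sink

At P (1.6, -1.6) the arrows converge inward. Divergence about -4, curl ≈0 — negative divergence with near-zero curl is a sink.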